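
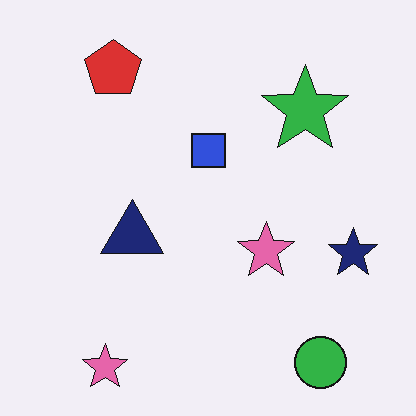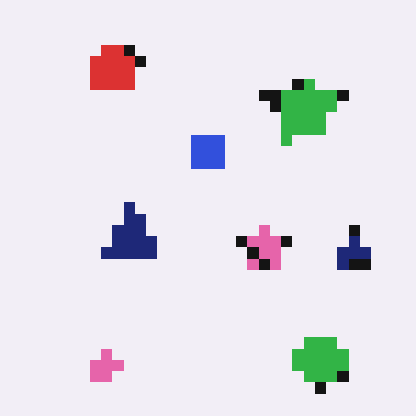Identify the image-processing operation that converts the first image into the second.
Coarsely pixelated.

Shapes are reduced to large square blocks; fine edges and outlines are lost — a downscale-then-upscale (mosaic) effect.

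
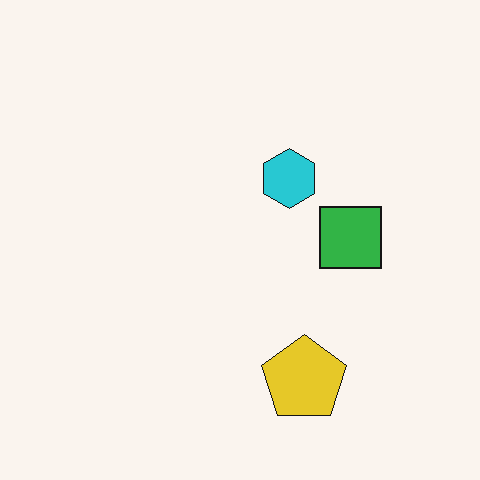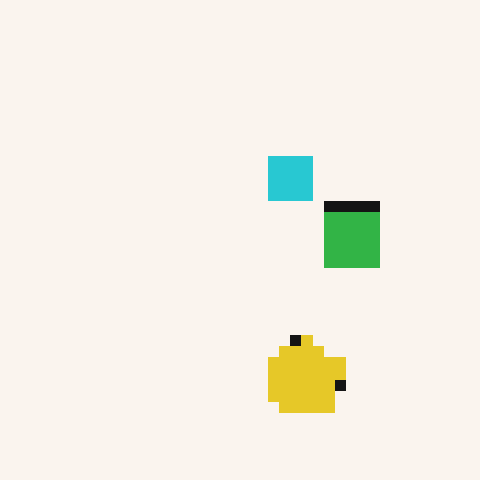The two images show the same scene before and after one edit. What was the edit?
This is the original image coarsely pixelated.

Shapes are reduced to large square blocks; fine edges and outlines are lost — a downscale-then-upscale (mosaic) effect.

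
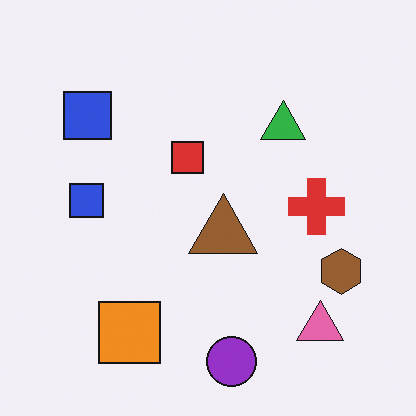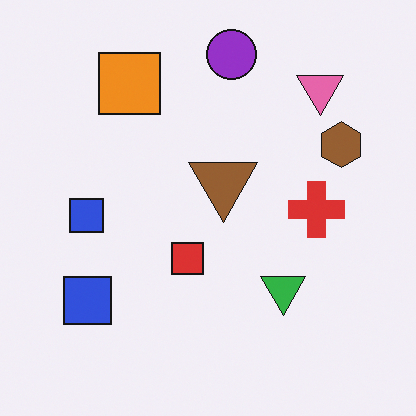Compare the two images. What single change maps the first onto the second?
The image was flipped vertically (top ↔ bottom).

The purple circle is in the bottom of the first image and the top of the second — shapes on opposite sides of the horizontal midline have swapped in a mirror flip.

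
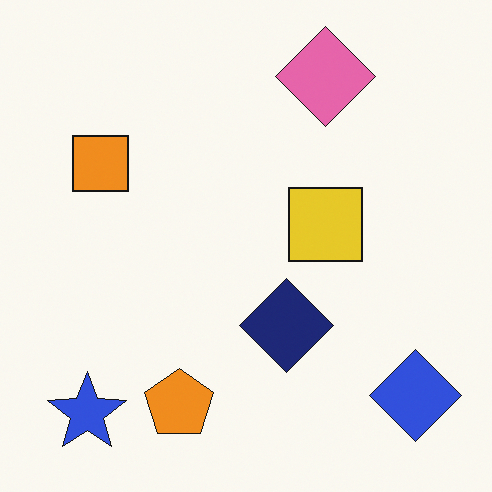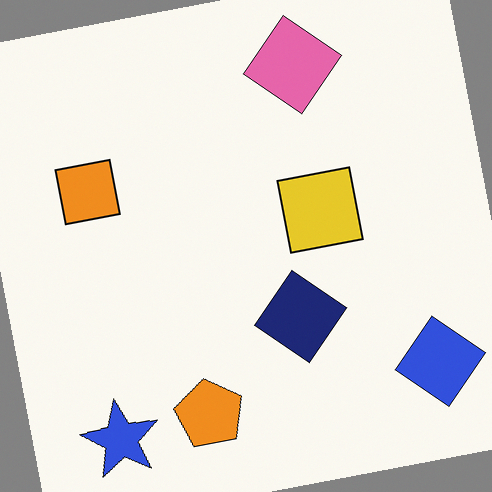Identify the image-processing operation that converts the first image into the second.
The image was rotated counter-clockwise by a few degrees.

Every shape is tilted by the same angle and the image corners show triangular fill wedges — a whole-image rotation by a non-right angle.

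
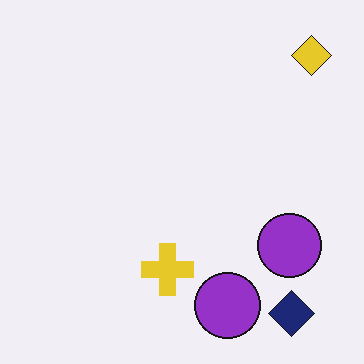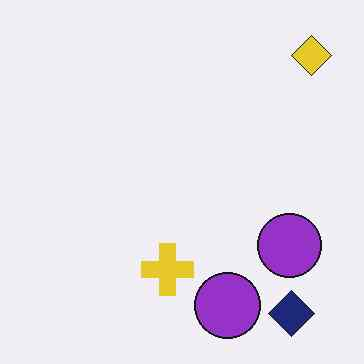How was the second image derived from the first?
The second image is the first JPEG-compressed with visible artifacts.

Blocky 8×8 compression artifacts appear around shape edges and the flat background shows ringing — characteristic JPEG degradation.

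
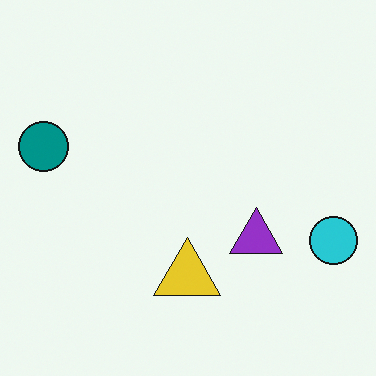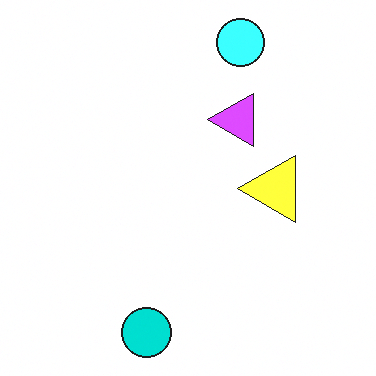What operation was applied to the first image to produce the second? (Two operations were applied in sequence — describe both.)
The image was rotated 90° counter-clockwise, then brightened a lot.

The cyan circle sits in the right of the first image and the top of the second — consistent with a whole-image 90° counter-clockwise rotation. Every pixel — background and shapes alike — is uniformly brightened.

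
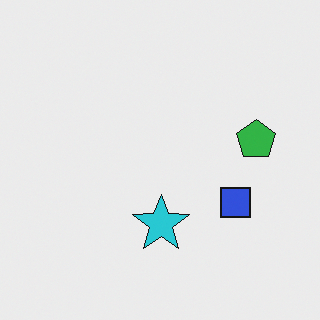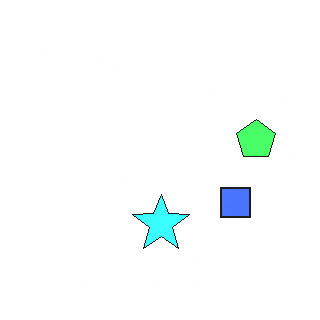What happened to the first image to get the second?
The second image is the first noticeably brightened.

Every pixel — background and shapes alike — is uniformly brightened.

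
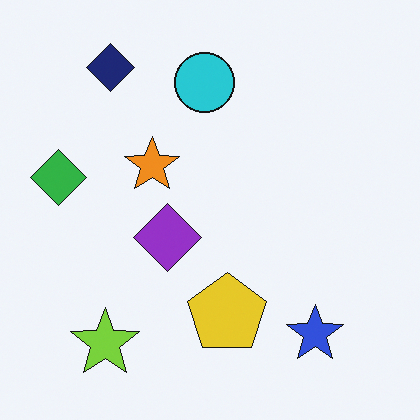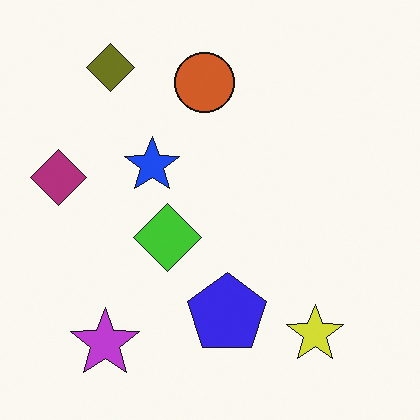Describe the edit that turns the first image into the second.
The transformation is: hue-shifted through roughly half the color wheel.

Every shape's color has rotated by the same amount around the hue wheel — a uniform hue shift.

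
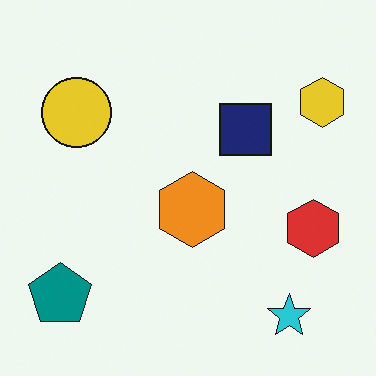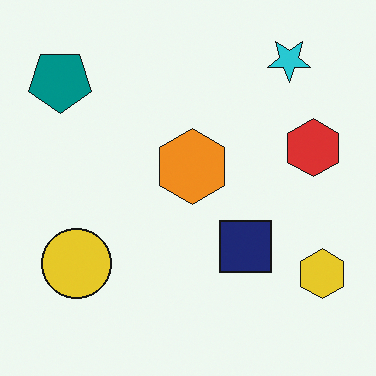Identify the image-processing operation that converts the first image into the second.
The image was flipped vertically (top ↔ bottom).

The cyan star is in the bottom-right of the first image and the top-right of the second — shapes on opposite sides of the horizontal midline have swapped in a mirror flip.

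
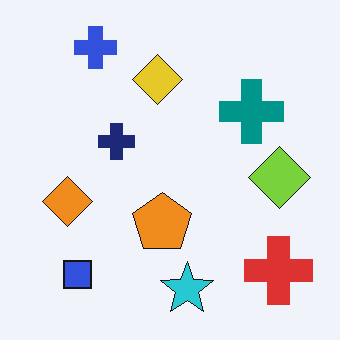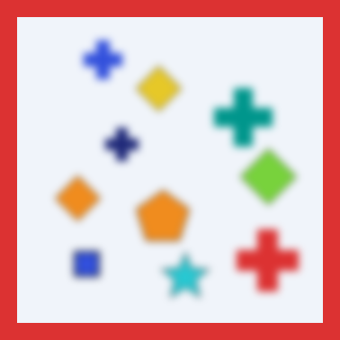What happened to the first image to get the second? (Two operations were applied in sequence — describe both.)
The image was noticeably gaussian-blurred, then framed with a red border.

Shape edges and outlines are uniformly softened across the whole image. A solid red frame runs around the edge of the second image, with the content slightly shrunk inside it.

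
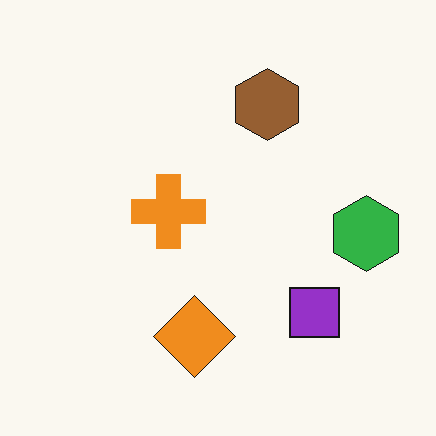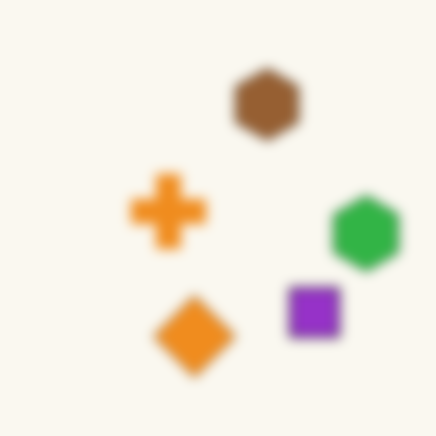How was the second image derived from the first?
This is the original image heavily blurred.

Shape edges and outlines are uniformly softened across the whole image.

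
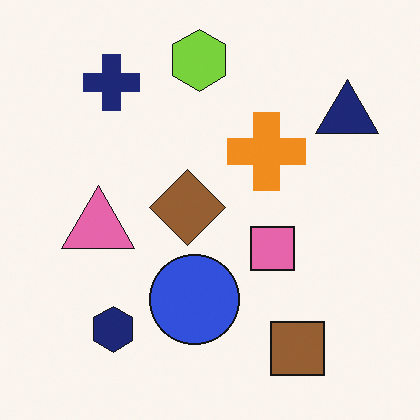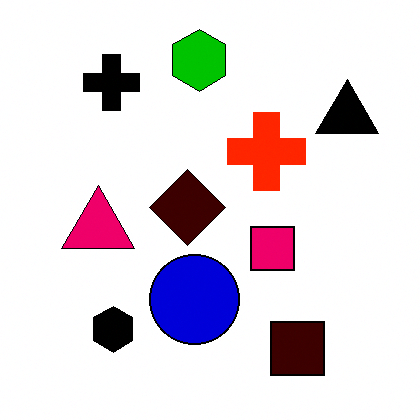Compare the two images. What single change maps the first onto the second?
The transformation is: boosted in contrast.

Tones are pushed away from mid-grey across the whole image — a global contrast change.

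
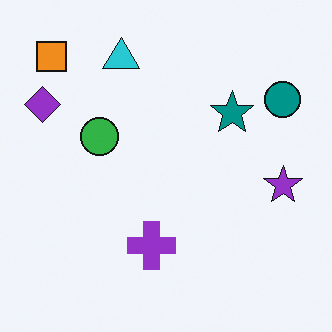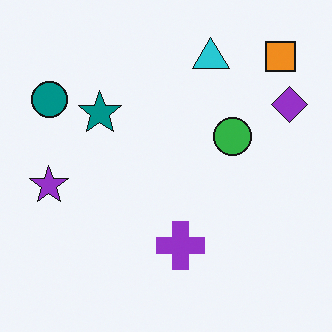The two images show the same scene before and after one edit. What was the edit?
The second image is the first flipped horizontally (left ↔ right).

The purple diamond is in the top-left of the first image and the top-right of the second — shapes on opposite sides of the vertical midline have swapped in a mirror flip.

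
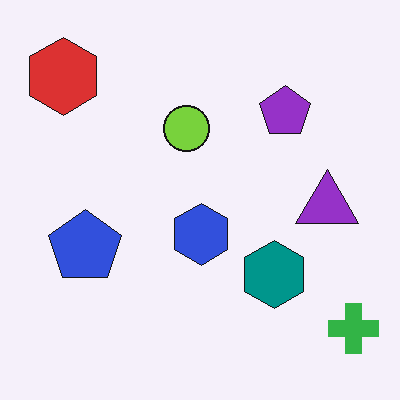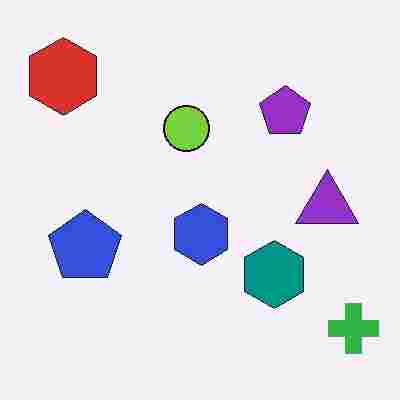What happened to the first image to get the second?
This is the original image heavily JPEG-compressed with obvious blocking artifacts.

Blocky 8×8 compression artifacts appear around shape edges and the flat background shows ringing — characteristic JPEG degradation.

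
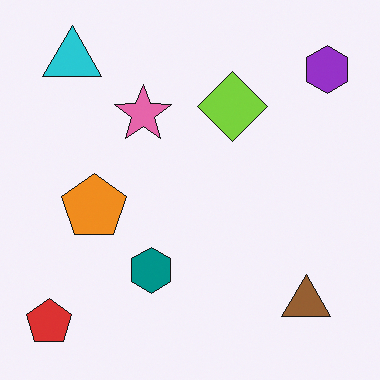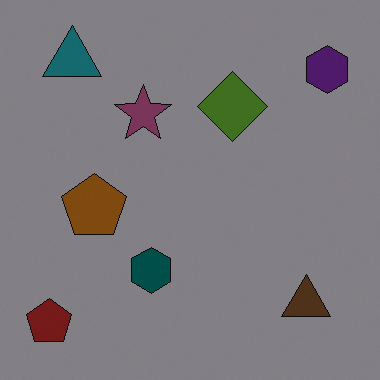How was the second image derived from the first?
This is the original image darkened a lot.

Every pixel — background and shapes alike — is uniformly darkened.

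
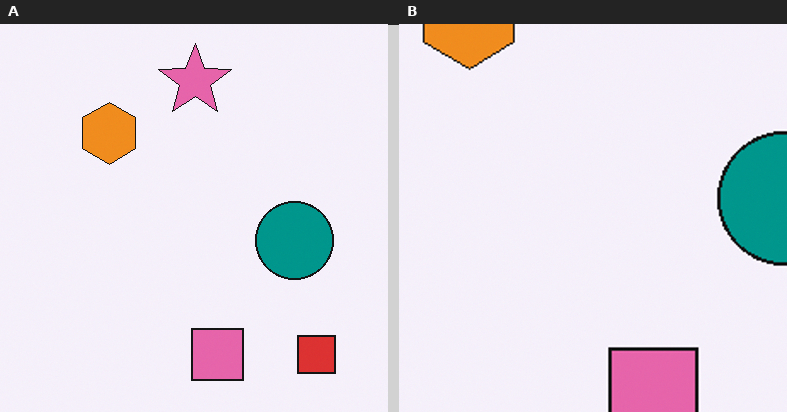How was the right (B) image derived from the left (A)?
This is the original image cropped to a noticeably smaller region and rescaled.

The visible shapes are larger and the field of view is narrower; shapes near the original edges may be partly or wholly outside the frame — a crop-and-rescale.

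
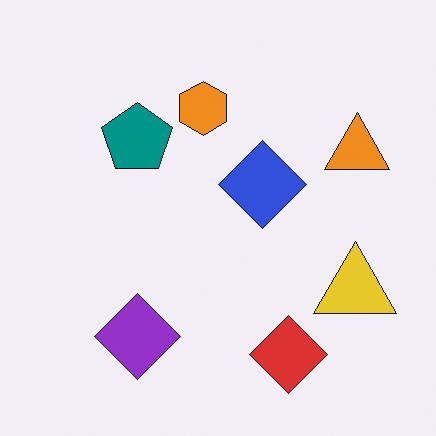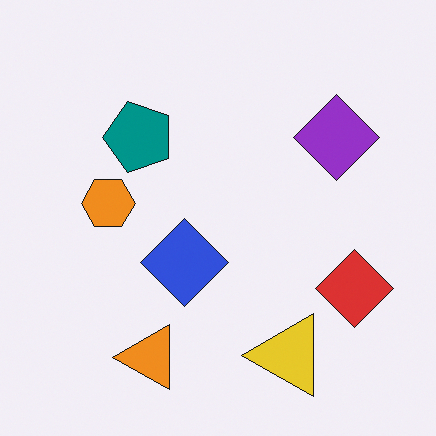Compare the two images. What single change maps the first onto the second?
It was transposed (reflected across the top-left ↔ bottom-right diagonal).

Shapes have swapped their row and column positions — what was in the top-right is now in the bottom-left — a diagonal reflection.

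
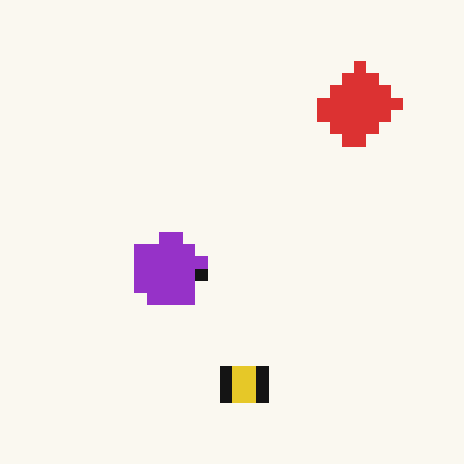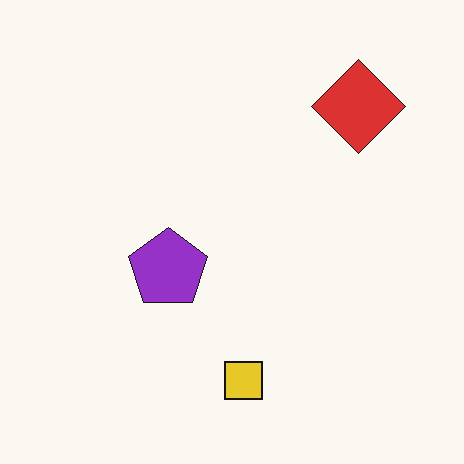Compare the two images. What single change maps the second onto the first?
The image was heavily pixelated into large blocks.

Shapes are reduced to large square blocks; fine edges and outlines are lost — a downscale-then-upscale (mosaic) effect.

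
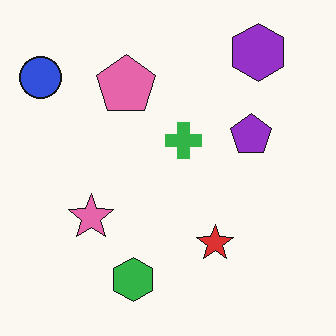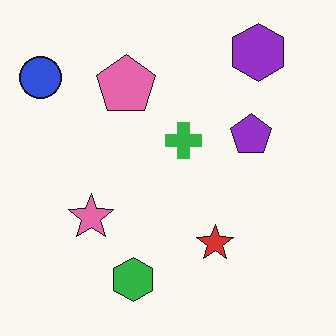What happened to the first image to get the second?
The transformation is: given moderate JPEG compression.

Blocky 8×8 compression artifacts appear around shape edges and the flat background shows ringing — characteristic JPEG degradation.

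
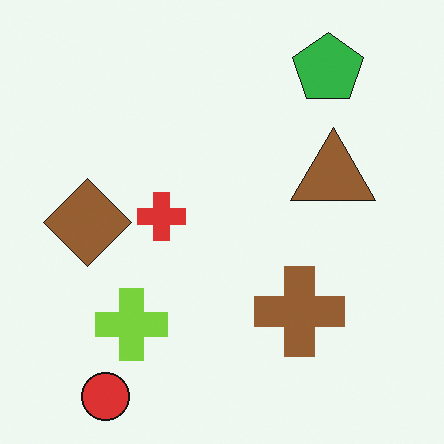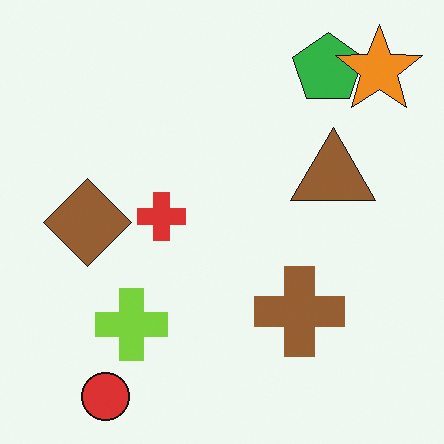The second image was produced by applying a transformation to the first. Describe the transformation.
The transformation is: overlaid with an additional orange star.

An orange star appears in the second image that is absent from the first.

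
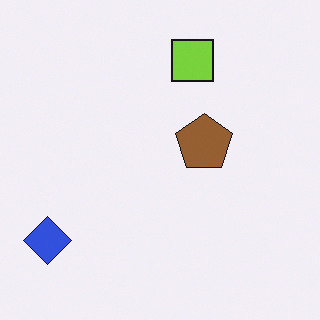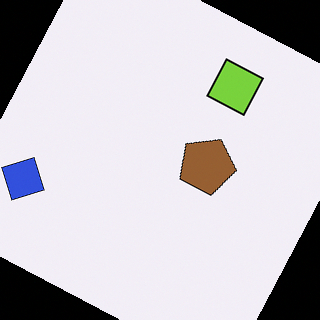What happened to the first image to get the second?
This is the original image rotated clockwise by a clearly visible amount.

Every shape is tilted by the same angle and the image corners show triangular fill wedges — a whole-image rotation by a non-right angle.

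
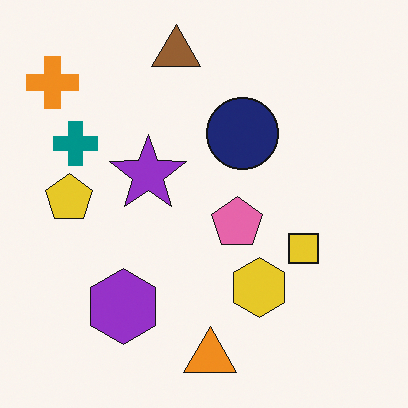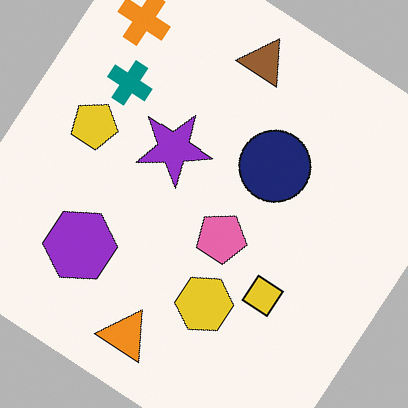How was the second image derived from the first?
The transformation is: rotated clockwise by a large amount — several tens of degrees.

Every shape is tilted by the same angle and the image corners show triangular fill wedges — a whole-image rotation by a non-right angle.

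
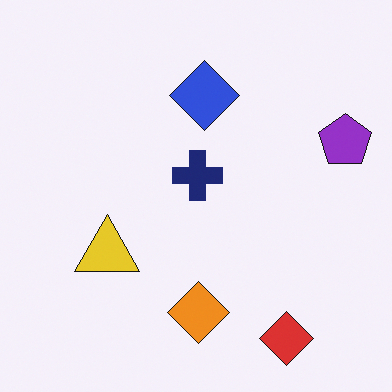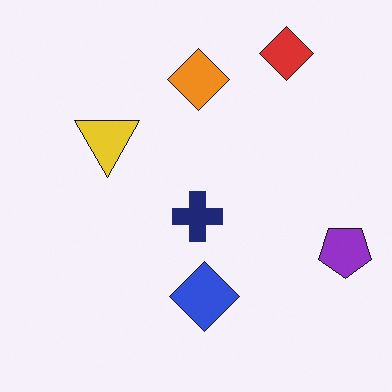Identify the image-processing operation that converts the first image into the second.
The transformation is: flipped vertically (top ↔ bottom).

The red diamond is in the bottom-right of the first image and the top-right of the second — shapes on opposite sides of the horizontal midline have swapped in a mirror flip.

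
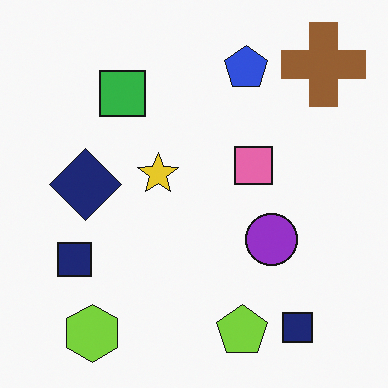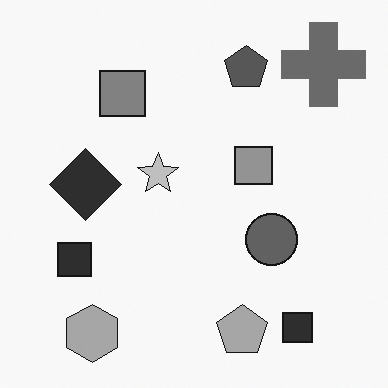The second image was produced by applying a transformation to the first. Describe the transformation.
The image was converted to grayscale.

All color is removed — every shape is now a shade of grey.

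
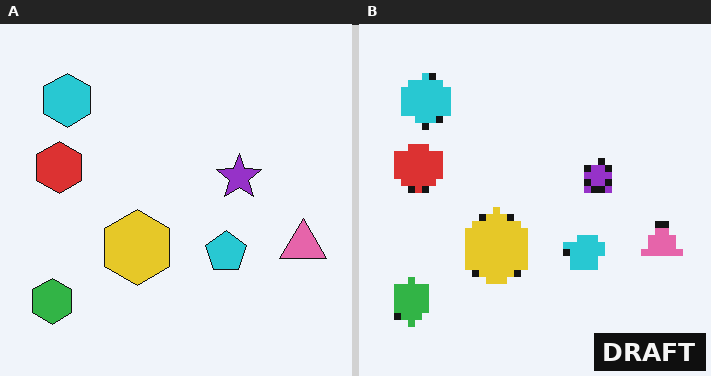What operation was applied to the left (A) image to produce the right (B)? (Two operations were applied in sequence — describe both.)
It was moderately pixelated, then watermarked with the text "DRAFT" in the lower-right corner.

Shapes are reduced to large square blocks; fine edges and outlines are lost — a downscale-then-upscale (mosaic) effect. A dark label reading "DRAFT" appears in the lower-right corner.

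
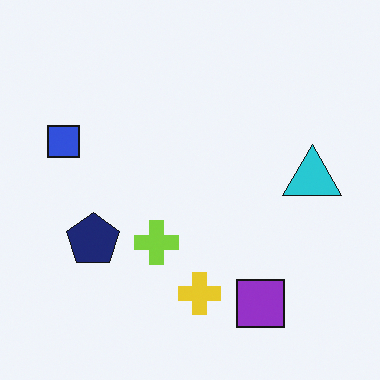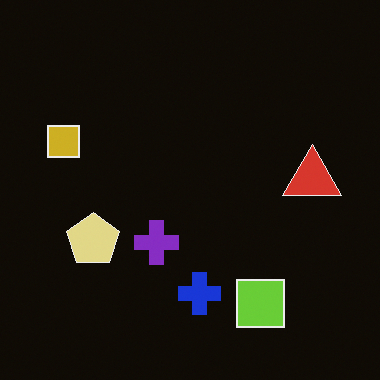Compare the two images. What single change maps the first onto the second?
It was color-inverted (negative).

The light background has become dark and every shape's color is its complement — a photographic negative.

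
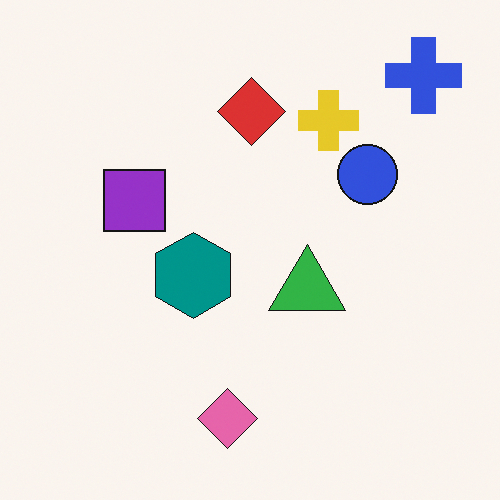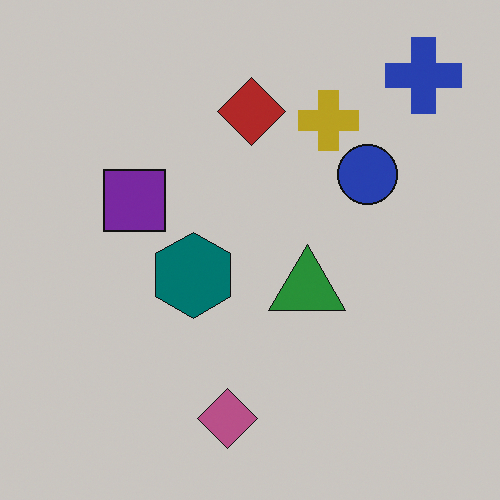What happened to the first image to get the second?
It was slightly darkened.

Every pixel — background and shapes alike — is uniformly darkened.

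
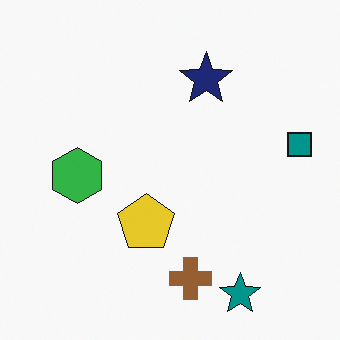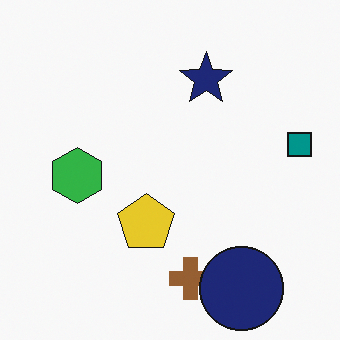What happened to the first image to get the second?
The second image is the first overlaid with an additional navy circle.

A navy circle appears in the second image that is absent from the first.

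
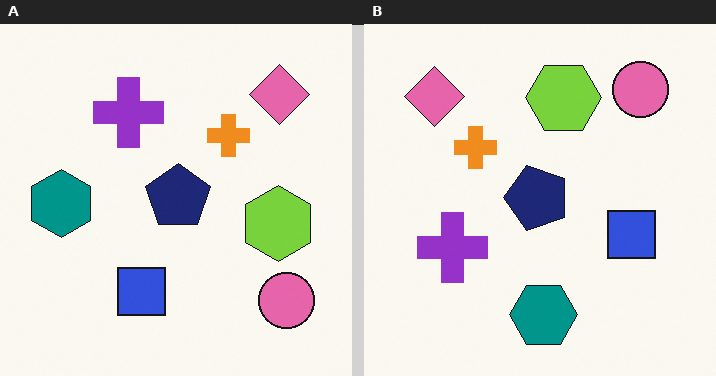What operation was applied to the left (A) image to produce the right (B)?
It was rotated 90° counter-clockwise.

The pink circle sits in the bottom-right of the left (A) image and the top-right of the right (B) — consistent with a whole-image 90° counter-clockwise rotation.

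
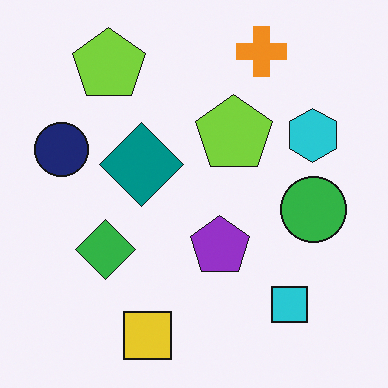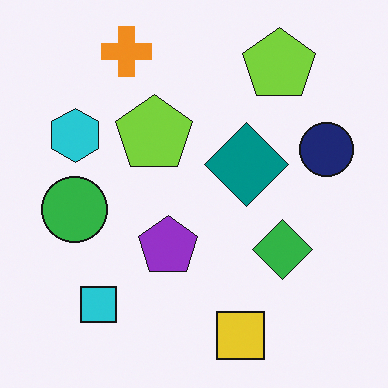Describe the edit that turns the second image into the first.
It was flipped horizontally (left ↔ right).

The navy circle is in the right of the second image and the left of the first — shapes on opposite sides of the vertical midline have swapped in a mirror flip.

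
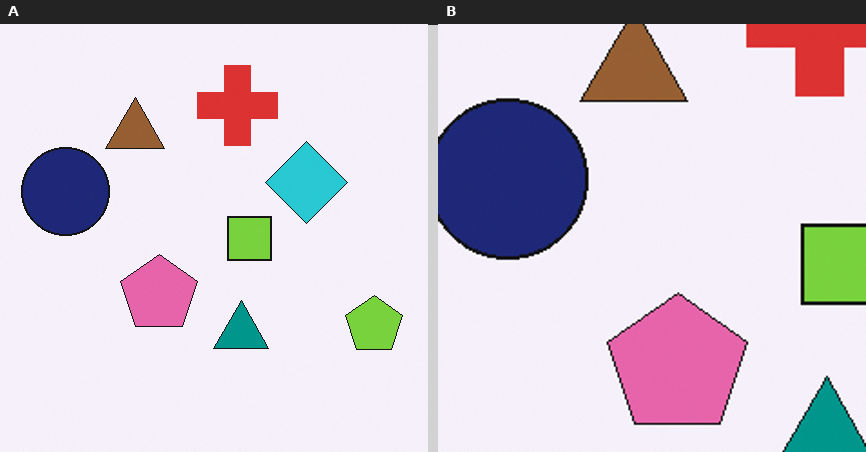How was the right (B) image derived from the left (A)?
It was cropped tightly and scaled back up.

The visible shapes are larger and the field of view is narrower; shapes near the original edges may be partly or wholly outside the frame — a crop-and-rescale.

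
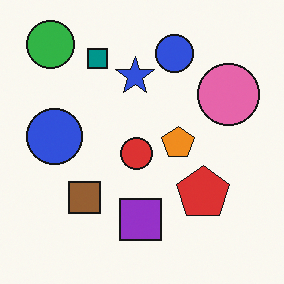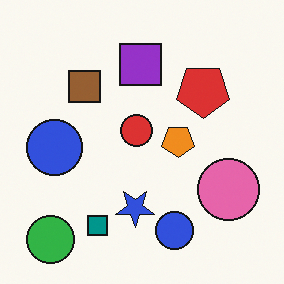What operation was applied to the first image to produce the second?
The transformation is: flipped vertically (top ↔ bottom).

The green circle is in the top-left of the first image and the bottom-left of the second — shapes on opposite sides of the horizontal midline have swapped in a mirror flip.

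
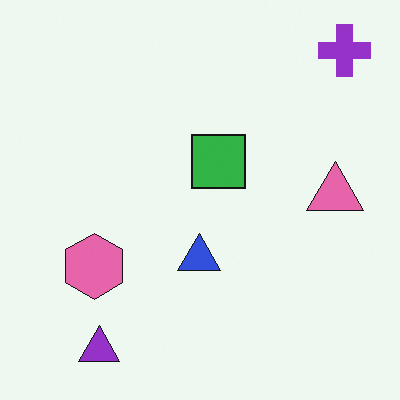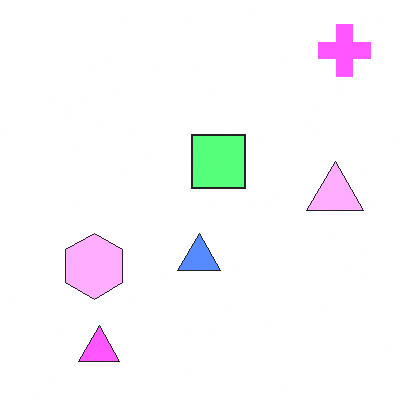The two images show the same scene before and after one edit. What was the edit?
The second image is the first substantially brightened.

Every pixel — background and shapes alike — is uniformly brightened.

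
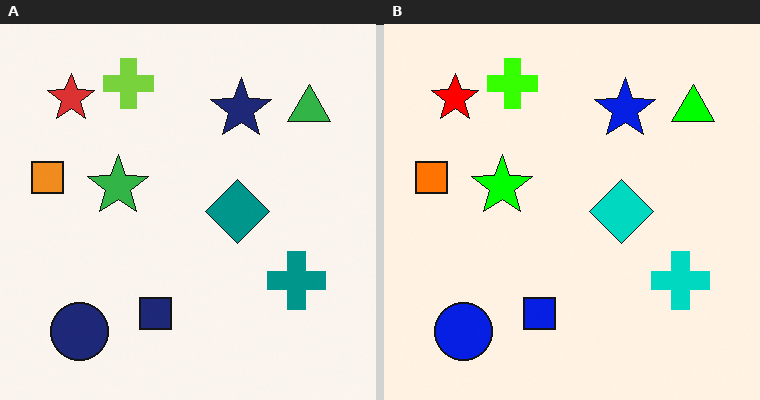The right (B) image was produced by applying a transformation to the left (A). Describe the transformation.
Heavily oversaturated.

All colors are more vivid — a global saturation change.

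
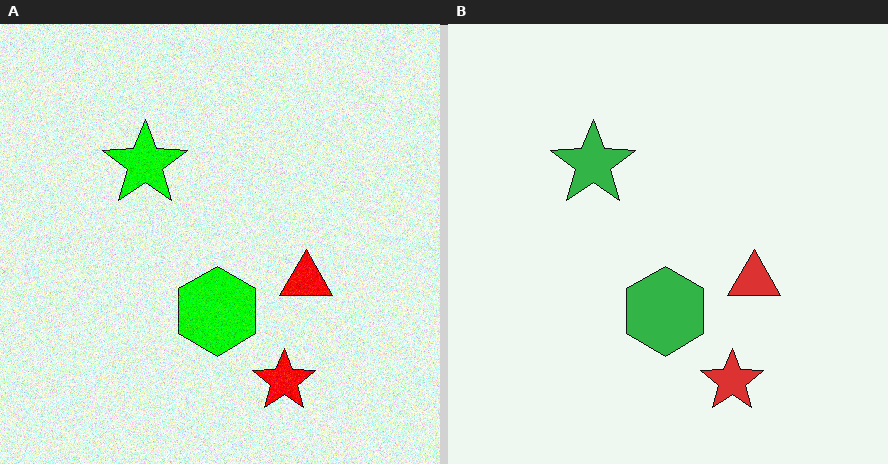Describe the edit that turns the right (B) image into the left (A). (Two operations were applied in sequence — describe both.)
Heavily oversaturated, then degraded with moderate additive noise.

All colors are more vivid — a global saturation change. Random speckle covers the whole image, including the flat background.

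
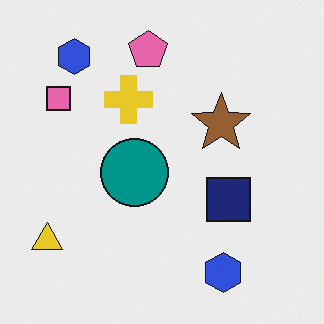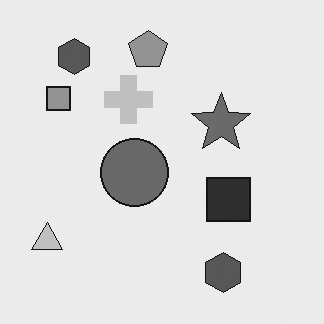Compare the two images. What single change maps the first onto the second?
This is the original image converted to grayscale.

All color is removed — every shape is now a shade of grey.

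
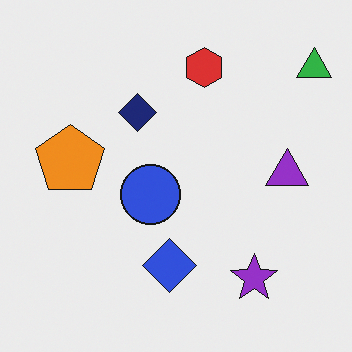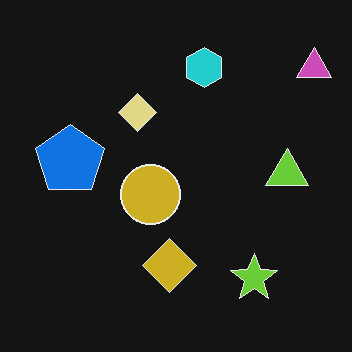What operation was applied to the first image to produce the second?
This is the original image color-inverted (negative).

The light background has become dark and every shape's color is its complement — a photographic negative.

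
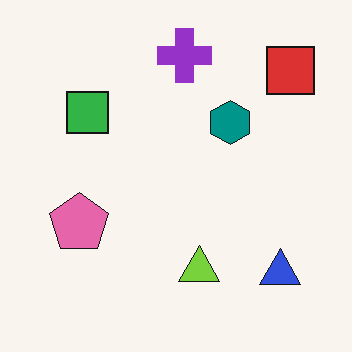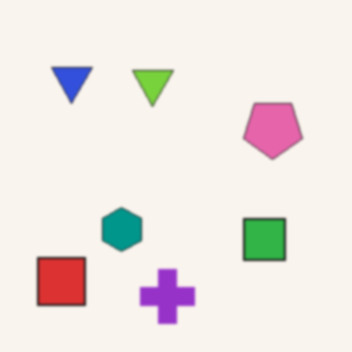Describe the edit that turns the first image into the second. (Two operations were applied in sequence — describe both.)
The image was rotated 180°, then slightly softened.

The red square sits in the top-right of the first image and the bottom-left of the second — consistent with a whole-image 180° rotation. Shape edges and outlines are uniformly softened across the whole image.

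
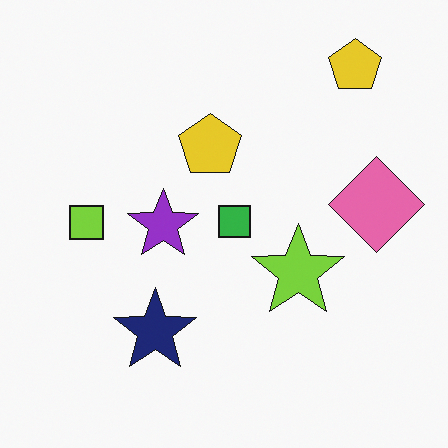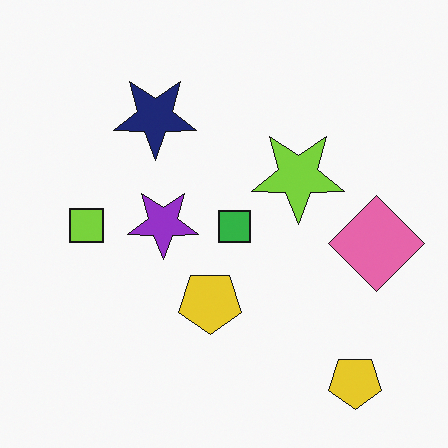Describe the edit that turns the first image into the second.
The second image is the first flipped vertically (top ↔ bottom).

The navy star is in the bottom of the first image and the top of the second — shapes on opposite sides of the horizontal midline have swapped in a mirror flip.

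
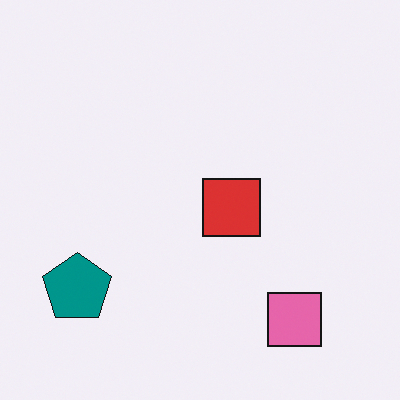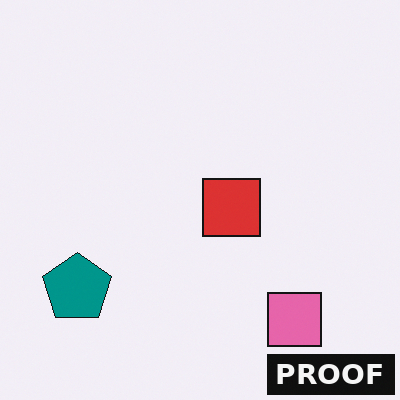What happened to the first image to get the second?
The second image is the first watermarked with the text "PROOF" in the lower-right corner.

A dark label reading "PROOF" appears in the lower-right corner.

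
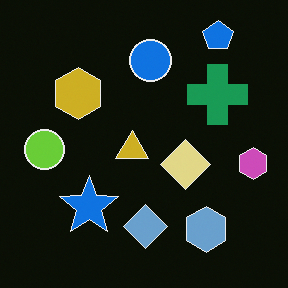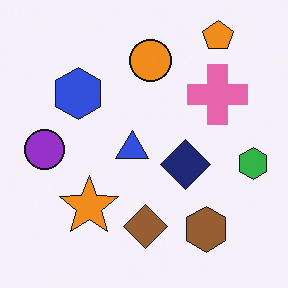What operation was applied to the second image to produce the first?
The image was color-inverted (negative).

The light background has become dark and every shape's color is its complement — a photographic negative.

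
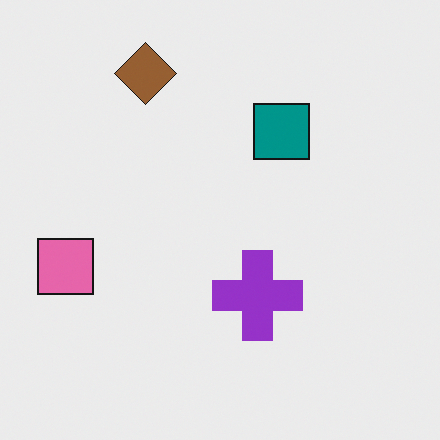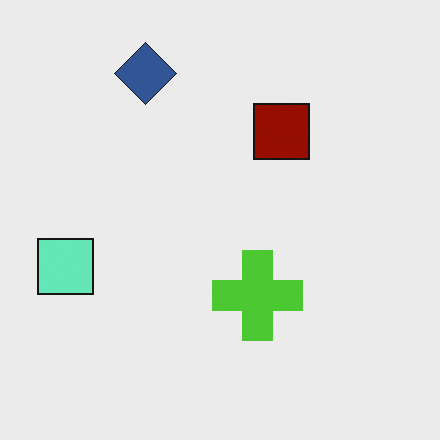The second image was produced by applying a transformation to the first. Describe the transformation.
It was hue-shifted by a large amount.

Every shape's color has rotated by the same amount around the hue wheel — a uniform hue shift.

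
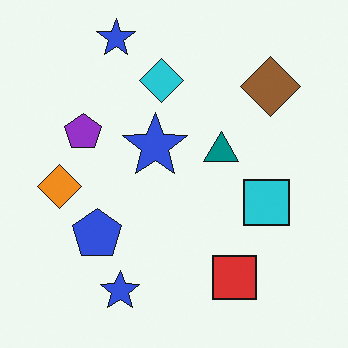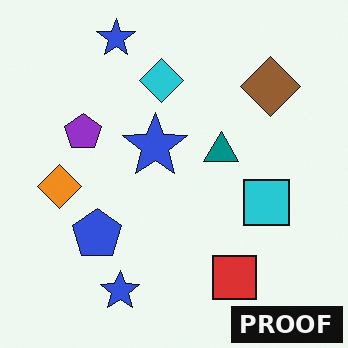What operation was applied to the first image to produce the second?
It was watermarked with the text "PROOF" in the lower-right corner.

A dark label reading "PROOF" appears in the lower-right corner.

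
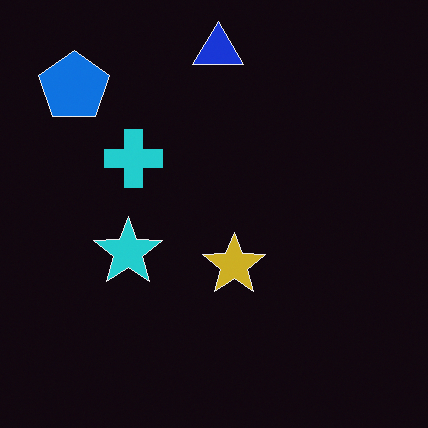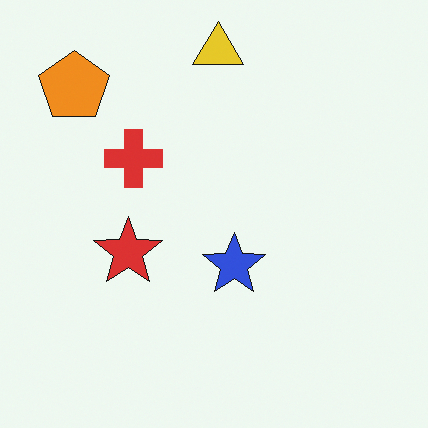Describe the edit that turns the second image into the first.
The transformation is: color-inverted (negative).

The light background has become dark and every shape's color is its complement — a photographic negative.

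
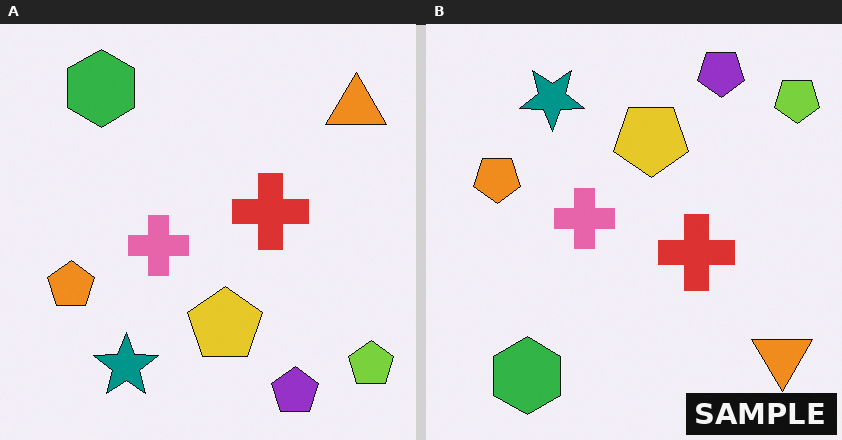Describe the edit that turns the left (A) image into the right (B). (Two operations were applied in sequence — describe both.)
The right (B) image is the left (A) flipped vertically (top ↔ bottom), then watermarked with the text "SAMPLE" in the lower-right corner.

The purple pentagon is in the bottom-right of the left (A) image and the top-right of the right (B) — shapes on opposite sides of the horizontal midline have swapped in a mirror flip. A dark label reading "SAMPLE" appears in the lower-right corner.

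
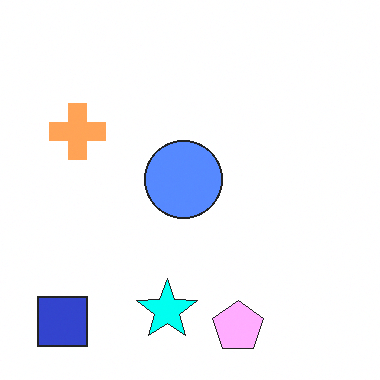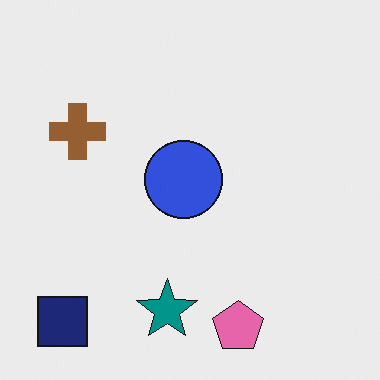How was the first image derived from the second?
The first image is the second brightened a lot.

Every pixel — background and shapes alike — is uniformly brightened.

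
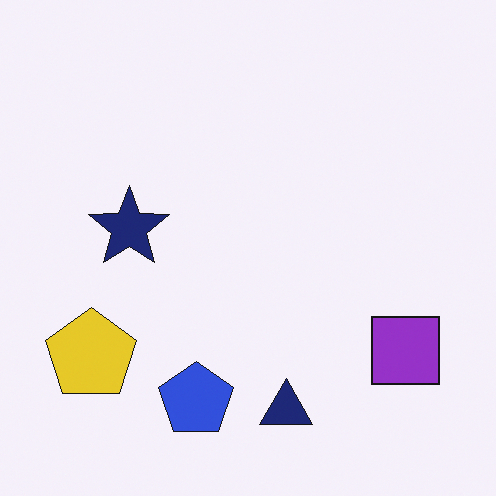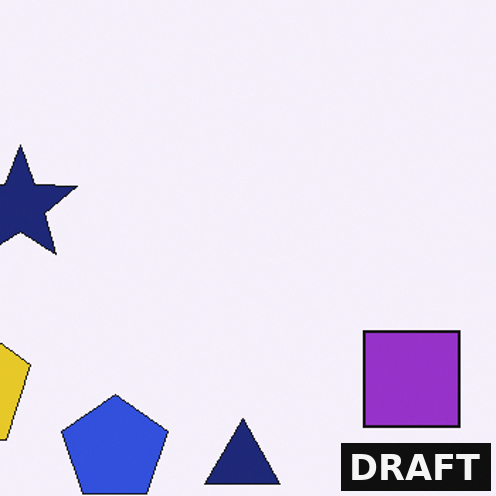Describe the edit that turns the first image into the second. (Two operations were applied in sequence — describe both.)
Cropped slightly and scaled back up, then watermarked with the text "DRAFT" in the lower-right corner.

The visible shapes are larger and the field of view is narrower; shapes near the original edges may be partly or wholly outside the frame — a crop-and-rescale. A dark label reading "DRAFT" appears in the lower-right corner.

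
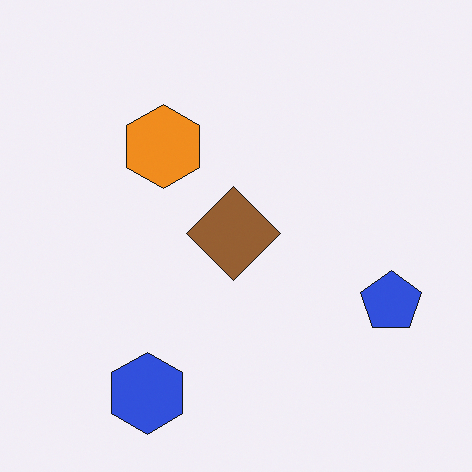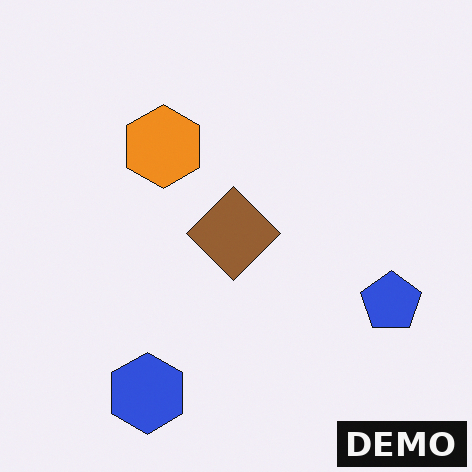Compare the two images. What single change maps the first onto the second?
It was watermarked with the text "DEMO" in the lower-right corner.

A dark label reading "DEMO" appears in the lower-right corner.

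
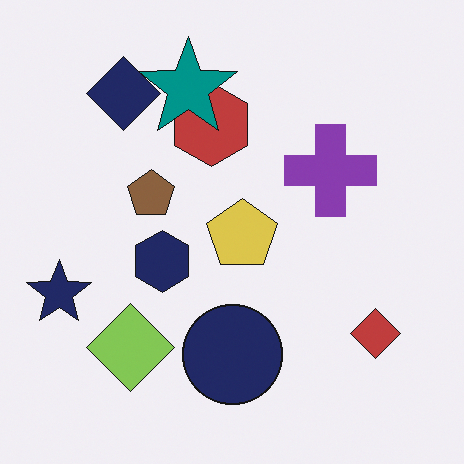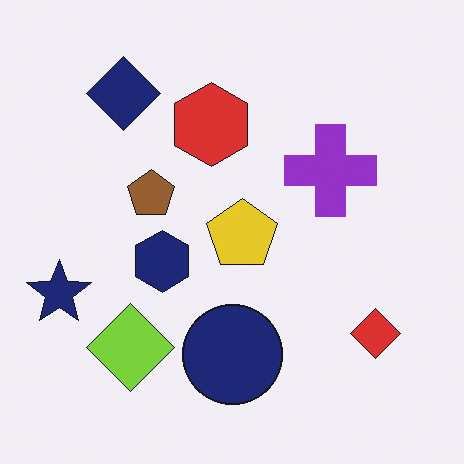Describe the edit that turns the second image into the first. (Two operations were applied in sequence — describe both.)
It was slightly desaturated, then overlaid with an additional teal star.

All colors are more muted and greyish — a global saturation change. A teal star appears in the first image that is absent from the second.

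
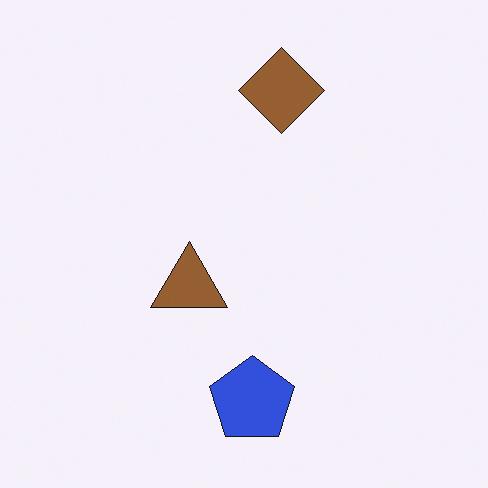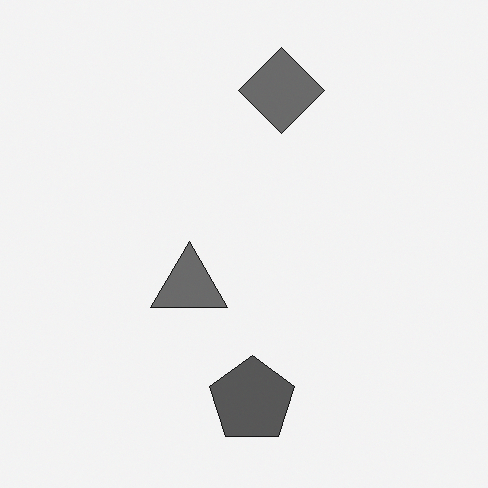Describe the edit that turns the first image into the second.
This is the original image converted to grayscale.

All color is removed — every shape is now a shade of grey.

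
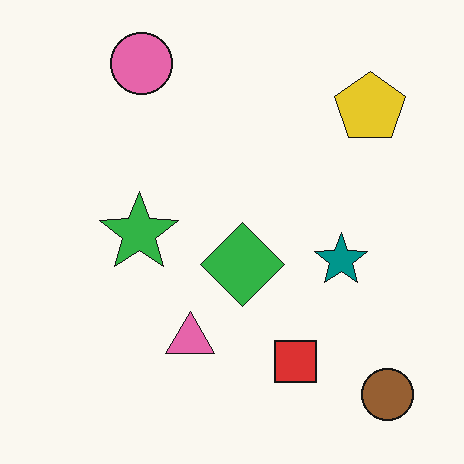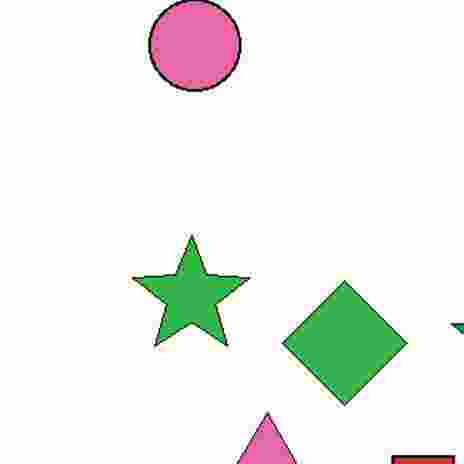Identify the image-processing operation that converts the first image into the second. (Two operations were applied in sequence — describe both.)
This is the original image cropped to a modestly smaller region and rescaled, then degraded with heavy JPEG compression.

The visible shapes are larger and the field of view is narrower; shapes near the original edges may be partly or wholly outside the frame — a crop-and-rescale. Blocky 8×8 compression artifacts appear around shape edges and the flat background shows ringing — characteristic JPEG degradation.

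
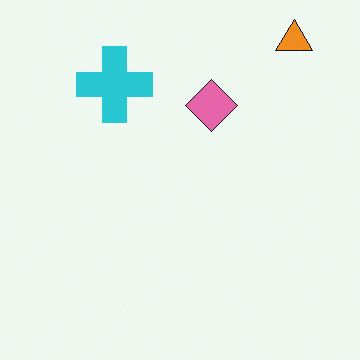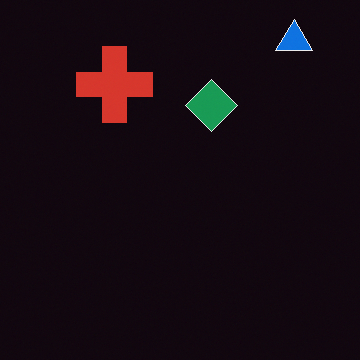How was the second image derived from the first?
The image was color-inverted (negative).

The light background has become dark and every shape's color is its complement — a photographic negative.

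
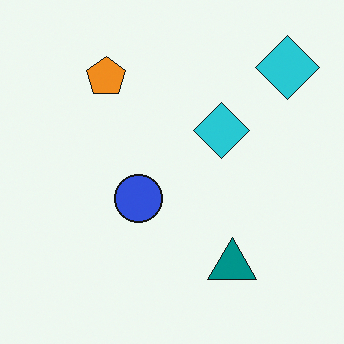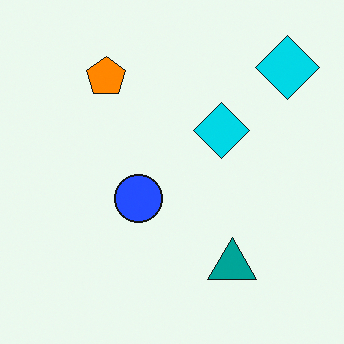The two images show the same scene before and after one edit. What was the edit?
This is the original image slightly oversaturated.

All colors are more vivid — a global saturation change.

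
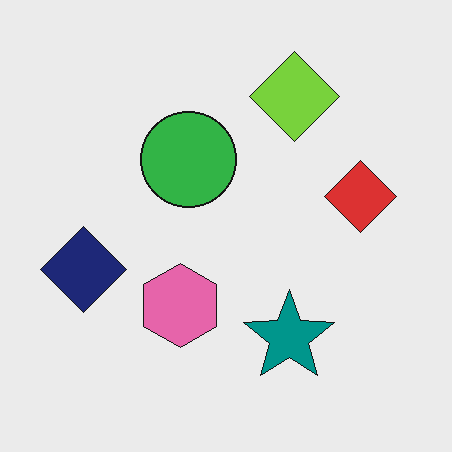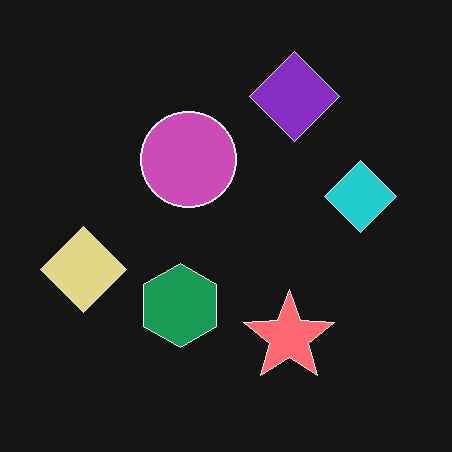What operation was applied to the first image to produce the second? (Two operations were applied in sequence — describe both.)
The second image is the first color-inverted (negative), then JPEG-compressed with visible artifacts.

The light background has become dark and every shape's color is its complement — a photographic negative. Blocky 8×8 compression artifacts appear around shape edges and the flat background shows ringing — characteristic JPEG degradation.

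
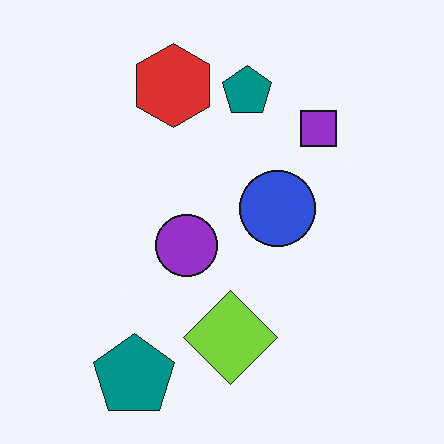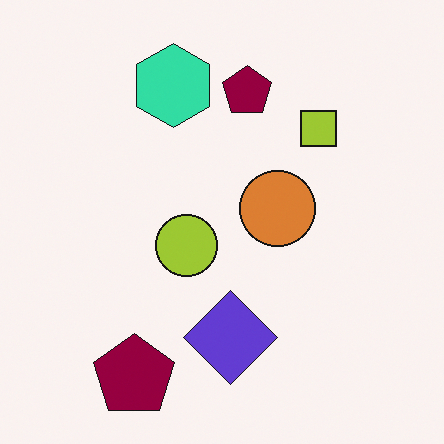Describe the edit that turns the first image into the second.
It was hue-shifted by a large amount.

Every shape's color has rotated by the same amount around the hue wheel — a uniform hue shift.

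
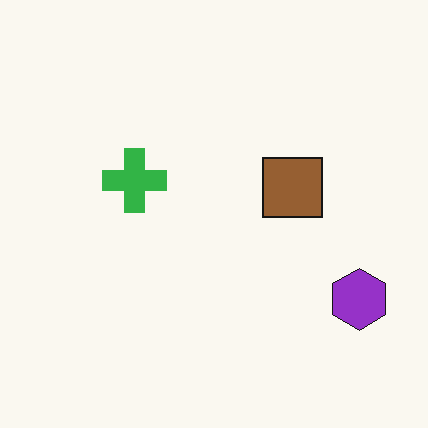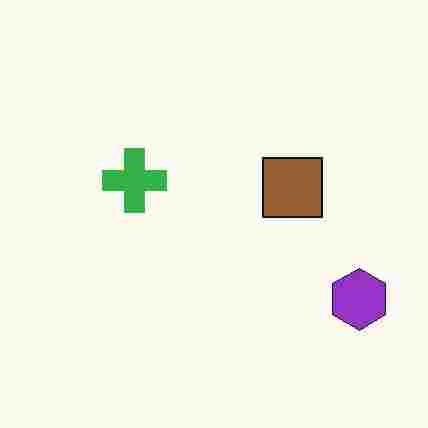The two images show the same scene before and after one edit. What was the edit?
The image was heavily JPEG-compressed with obvious blocking artifacts.

Blocky 8×8 compression artifacts appear around shape edges and the flat background shows ringing — characteristic JPEG degradation.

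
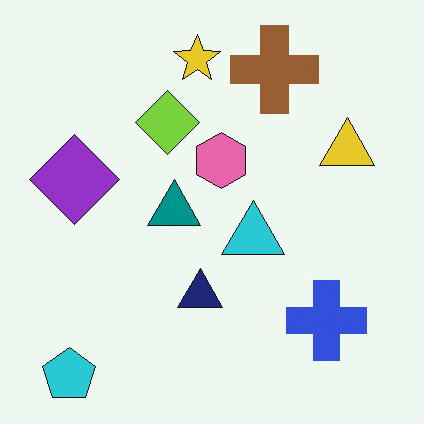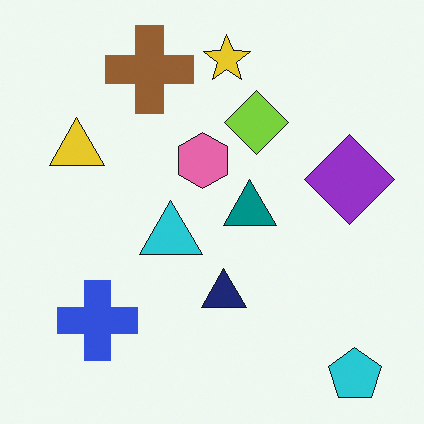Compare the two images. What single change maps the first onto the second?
The image was flipped horizontally (left ↔ right).

The cyan pentagon is in the bottom-left of the first image and the bottom-right of the second — shapes on opposite sides of the vertical midline have swapped in a mirror flip.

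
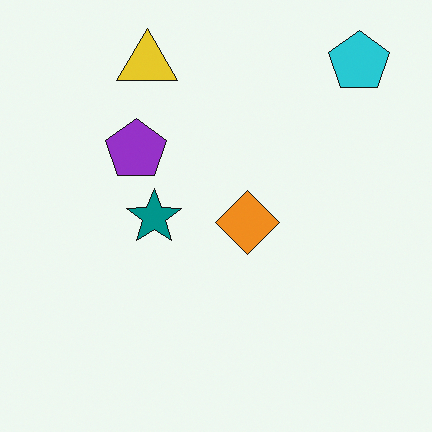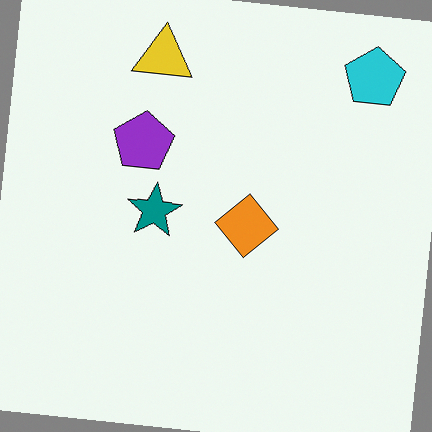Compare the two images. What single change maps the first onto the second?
It was rotated clockwise by a small amount.

Every shape is tilted by the same angle and the image corners show triangular fill wedges — a whole-image rotation by a non-right angle.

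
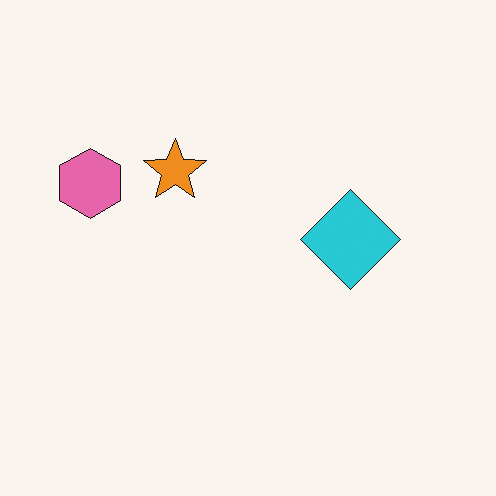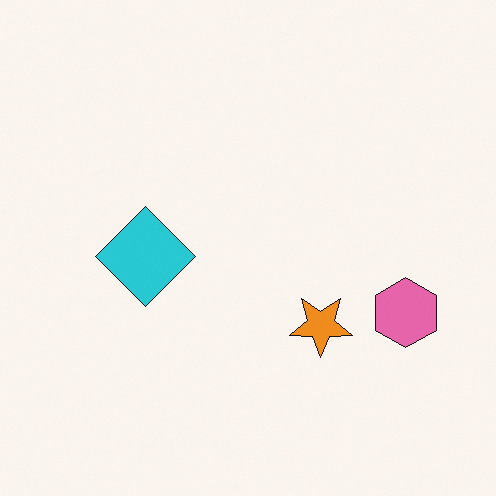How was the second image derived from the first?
This is the original image rotated 180°.

The pink hexagon sits in the left of the first image and the right of the second — consistent with a whole-image 180° rotation.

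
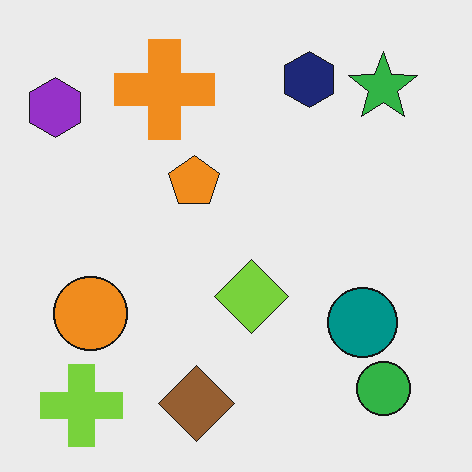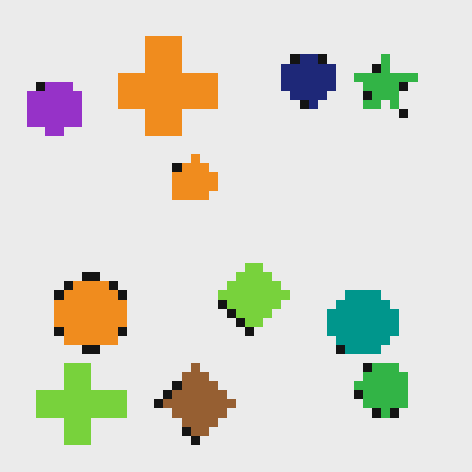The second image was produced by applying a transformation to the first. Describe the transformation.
Coarsely pixelated.

Shapes are reduced to large square blocks; fine edges and outlines are lost — a downscale-then-upscale (mosaic) effect.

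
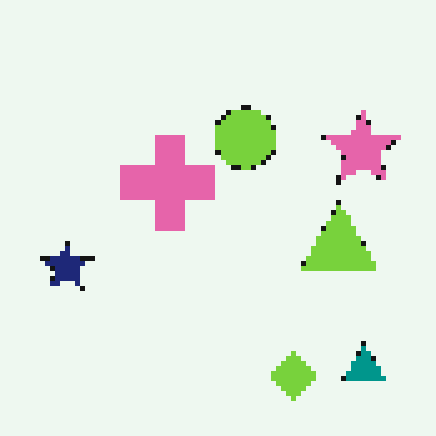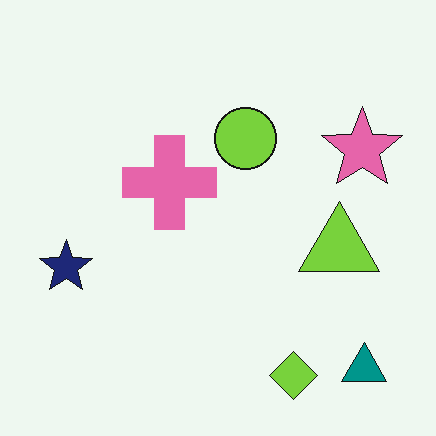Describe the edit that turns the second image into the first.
This is the original image mildly pixelated.

Shapes are reduced to large square blocks; fine edges and outlines are lost — a downscale-then-upscale (mosaic) effect.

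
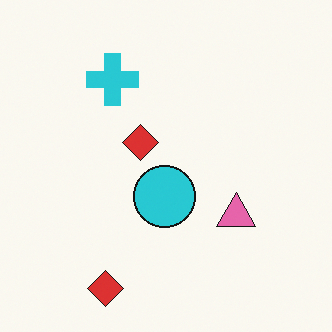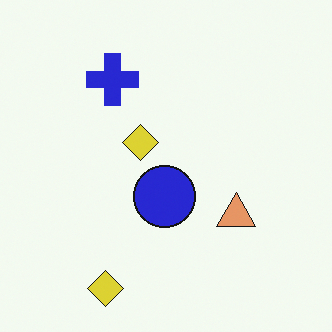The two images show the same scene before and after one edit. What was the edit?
The second image is the first hue-shifted slightly.

Every shape's color has rotated by the same amount around the hue wheel — a uniform hue shift.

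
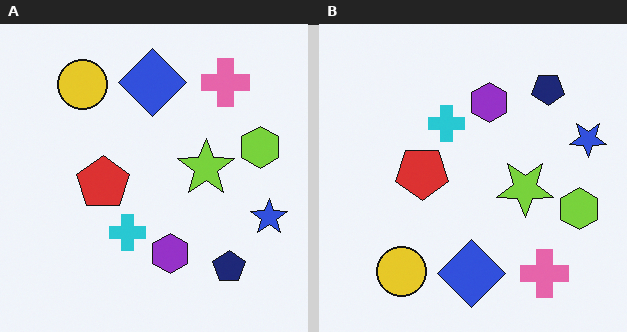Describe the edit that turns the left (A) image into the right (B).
The right (B) image is the left (A) flipped vertically (top ↔ bottom).

The blue diamond is in the top of the left (A) image and the bottom of the right (B) — shapes on opposite sides of the horizontal midline have swapped in a mirror flip.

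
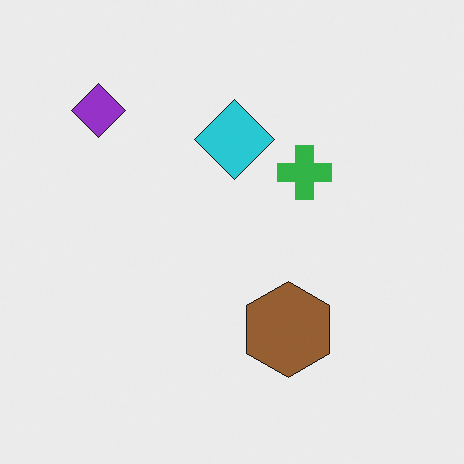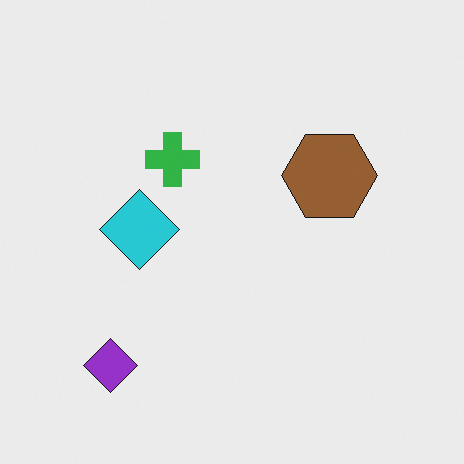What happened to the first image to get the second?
The image was rotated 90° counter-clockwise.

The purple diamond sits in the top-left of the first image and the bottom-left of the second — consistent with a whole-image 90° counter-clockwise rotation.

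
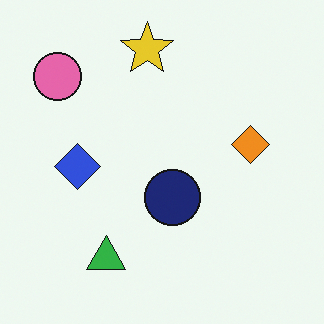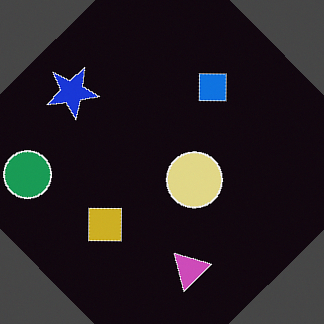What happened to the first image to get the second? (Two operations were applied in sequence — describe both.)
This is the original image color-inverted (negative), then rotated counter-clockwise by a large amount — several tens of degrees.

The light background has become dark and every shape's color is its complement — a photographic negative. Every shape is tilted by the same angle and the image corners show triangular fill wedges — a whole-image rotation by a non-right angle.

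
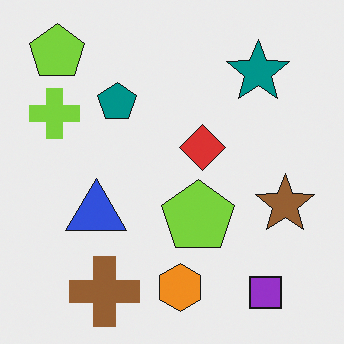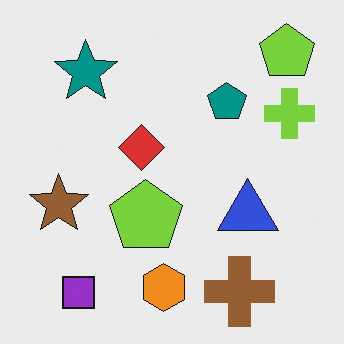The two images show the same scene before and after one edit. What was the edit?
The image was flipped horizontally (left ↔ right).

The lime cross is in the top-left of the first image and the top-right of the second — shapes on opposite sides of the vertical midline have swapped in a mirror flip.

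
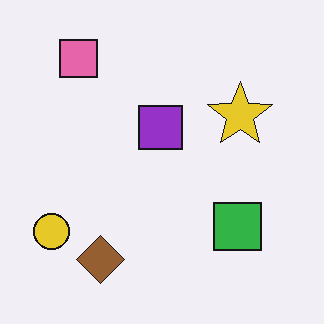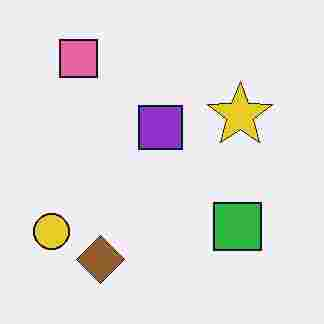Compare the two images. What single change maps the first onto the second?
The second image is the first degraded with heavy JPEG compression.

Blocky 8×8 compression artifacts appear around shape edges and the flat background shows ringing — characteristic JPEG degradation.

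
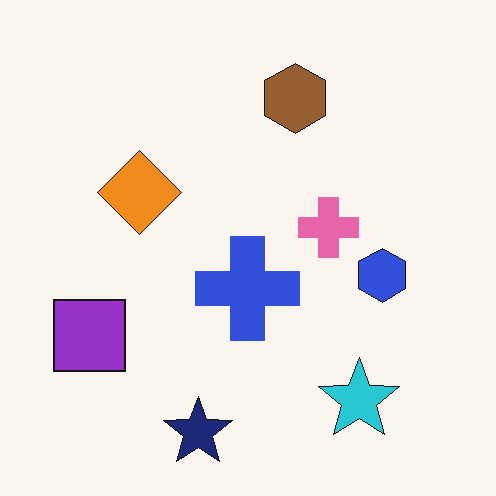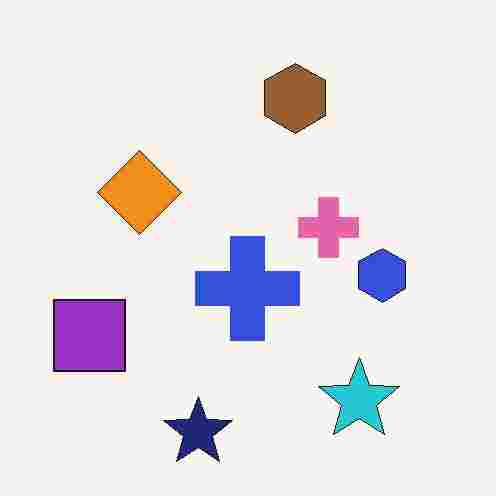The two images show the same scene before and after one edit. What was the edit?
This is the original image degraded with heavy JPEG compression.

Blocky 8×8 compression artifacts appear around shape edges and the flat background shows ringing — characteristic JPEG degradation.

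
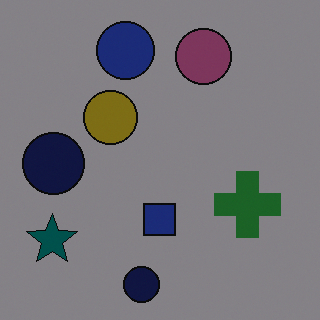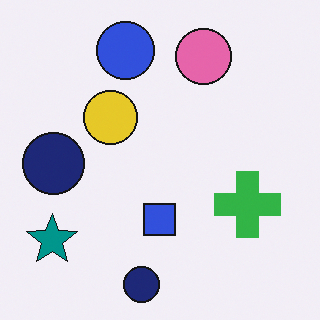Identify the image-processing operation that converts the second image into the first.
This is the original image darkened a lot.

Every pixel — background and shapes alike — is uniformly darkened.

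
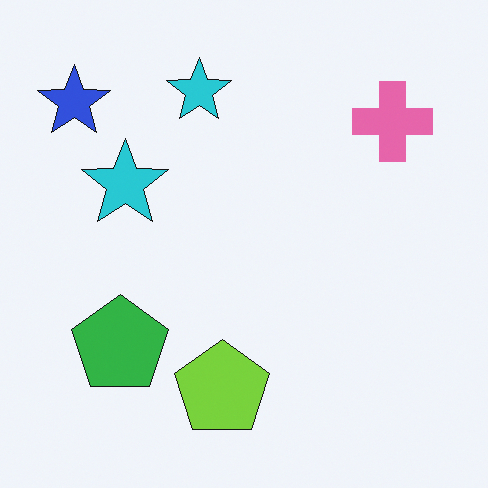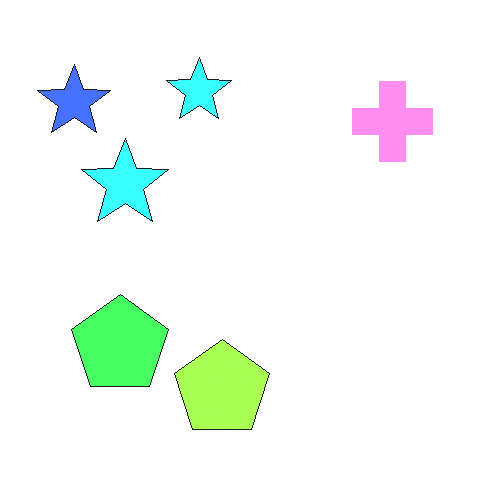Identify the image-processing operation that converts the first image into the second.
The transformation is: noticeably brightened.

Every pixel — background and shapes alike — is uniformly brightened.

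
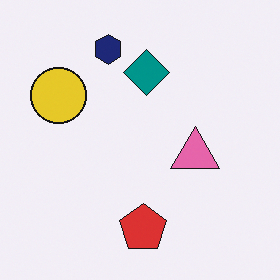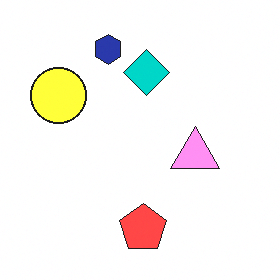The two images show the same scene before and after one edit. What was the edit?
It was noticeably brightened.

Every pixel — background and shapes alike — is uniformly brightened.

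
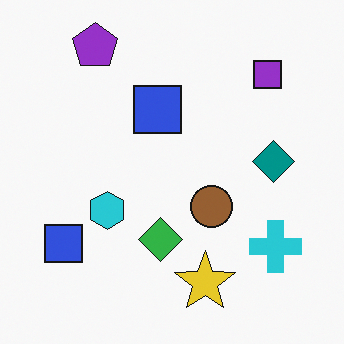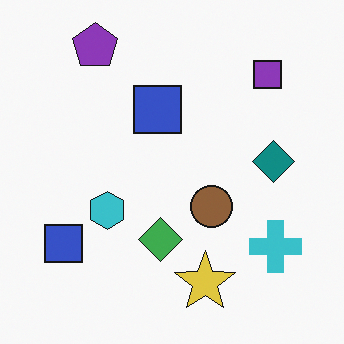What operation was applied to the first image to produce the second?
Slightly desaturated.

All colors are more muted and greyish — a global saturation change.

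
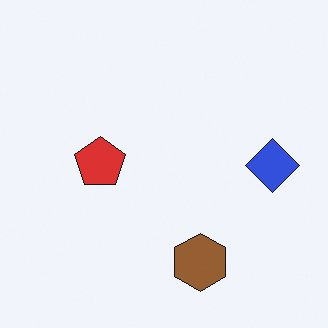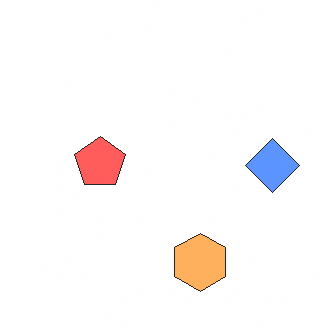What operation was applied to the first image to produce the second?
The transformation is: brightened a lot.

Every pixel — background and shapes alike — is uniformly brightened.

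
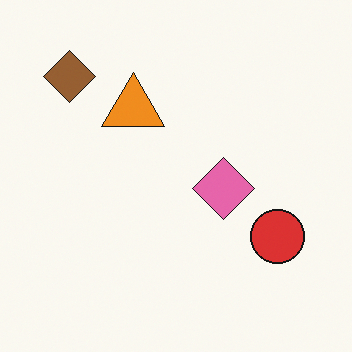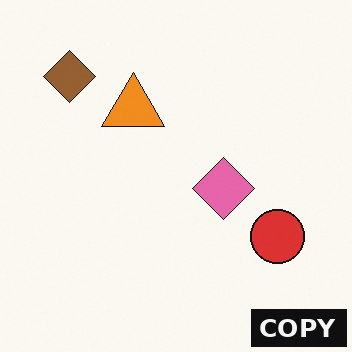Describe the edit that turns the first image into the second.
The image was watermarked with the text "COPY" in the lower-right corner.

A dark label reading "COPY" appears in the lower-right corner.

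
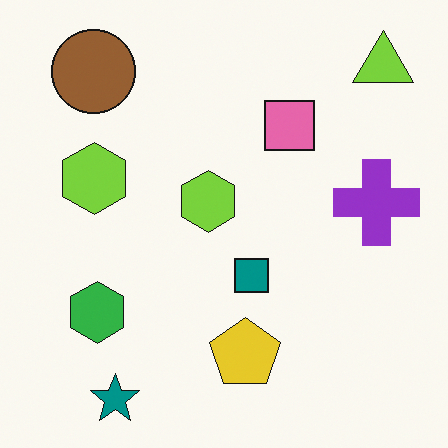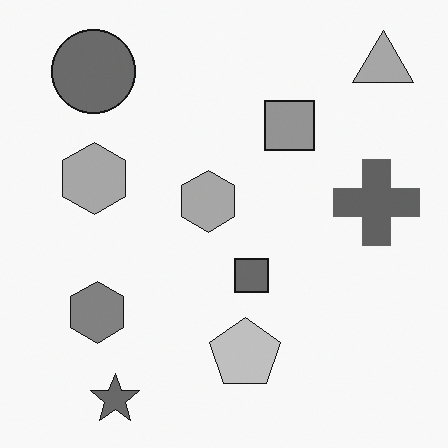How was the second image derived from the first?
The second image is the first converted to grayscale.

All color is removed — every shape is now a shade of grey.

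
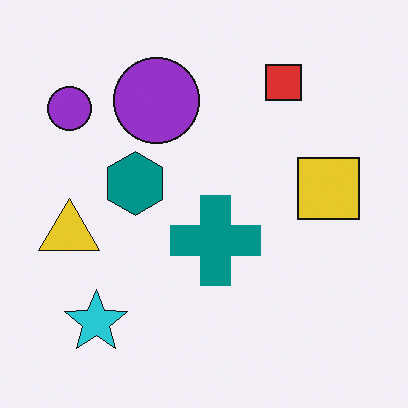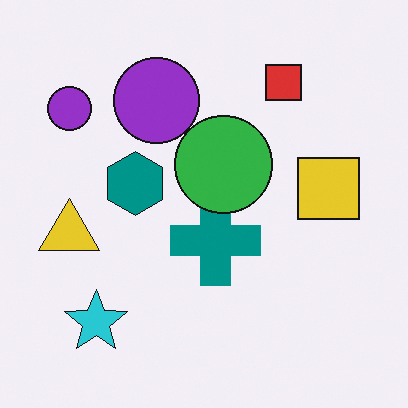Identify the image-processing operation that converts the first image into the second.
The transformation is: overlaid with an additional green circle.

A green circle appears in the second image that is absent from the first.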